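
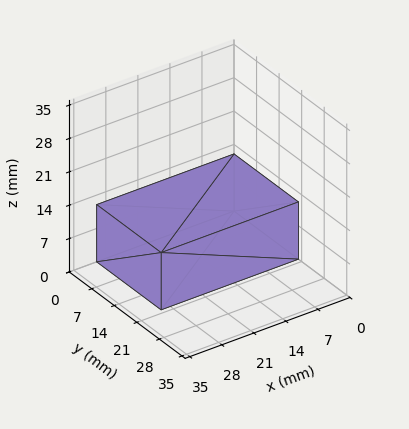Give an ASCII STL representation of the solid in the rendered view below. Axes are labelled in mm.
Reading the render: the shape is a rectangular box, roughly 30 × 20 mm footprint and 12 mm tall (dimensions read to the nearest mm from the axis ticks). For the STL, each face is triangulated and given an outward normal.

solid part
  facet normal 0.0000 0.0000 -1.0000
    outer loop
      vertex 30.000 20.000 0.000
      vertex 30.000 0.000 0.000
      vertex 0.000 0.000 0.000
    endloop
  endfacet
  facet normal 0.0000 0.0000 -1.0000
    outer loop
      vertex 0.000 20.000 0.000
      vertex 30.000 20.000 0.000
      vertex 0.000 0.000 0.000
    endloop
  endfacet
  facet normal 0.0000 0.0000 1.0000
    outer loop
      vertex 0.000 0.000 12.000
      vertex 30.000 0.000 12.000
      vertex 30.000 20.000 12.000
    endloop
  endfacet
  facet normal 0.0000 0.0000 1.0000
    outer loop
      vertex 0.000 0.000 12.000
      vertex 30.000 20.000 12.000
      vertex 0.000 20.000 12.000
    endloop
  endfacet
  facet normal 0.0000 -1.0000 0.0000
    outer loop
      vertex 0.000 0.000 0.000
      vertex 30.000 0.000 0.000
      vertex 30.000 0.000 12.000
    endloop
  endfacet
  facet normal 0.0000 -1.0000 0.0000
    outer loop
      vertex 0.000 0.000 0.000
      vertex 30.000 0.000 12.000
      vertex 0.000 0.000 12.000
    endloop
  endfacet
  facet normal 0.0000 1.0000 0.0000
    outer loop
      vertex 30.000 20.000 12.000
      vertex 30.000 20.000 0.000
      vertex 0.000 20.000 0.000
    endloop
  endfacet
  facet normal 0.0000 1.0000 0.0000
    outer loop
      vertex 0.000 20.000 12.000
      vertex 30.000 20.000 12.000
      vertex 0.000 20.000 0.000
    endloop
  endfacet
  facet normal -1.0000 0.0000 0.0000
    outer loop
      vertex 0.000 20.000 12.000
      vertex 0.000 20.000 0.000
      vertex 0.000 0.000 0.000
    endloop
  endfacet
  facet normal -1.0000 0.0000 0.0000
    outer loop
      vertex 0.000 0.000 12.000
      vertex 0.000 20.000 12.000
      vertex 0.000 0.000 0.000
    endloop
  endfacet
  facet normal 1.0000 0.0000 0.0000
    outer loop
      vertex 30.000 0.000 0.000
      vertex 30.000 20.000 0.000
      vertex 30.000 20.000 12.000
    endloop
  endfacet
  facet normal 1.0000 0.0000 0.0000
    outer loop
      vertex 30.000 0.000 0.000
      vertex 30.000 20.000 12.000
      vertex 30.000 0.000 12.000
    endloop
  endfacet
endsolid part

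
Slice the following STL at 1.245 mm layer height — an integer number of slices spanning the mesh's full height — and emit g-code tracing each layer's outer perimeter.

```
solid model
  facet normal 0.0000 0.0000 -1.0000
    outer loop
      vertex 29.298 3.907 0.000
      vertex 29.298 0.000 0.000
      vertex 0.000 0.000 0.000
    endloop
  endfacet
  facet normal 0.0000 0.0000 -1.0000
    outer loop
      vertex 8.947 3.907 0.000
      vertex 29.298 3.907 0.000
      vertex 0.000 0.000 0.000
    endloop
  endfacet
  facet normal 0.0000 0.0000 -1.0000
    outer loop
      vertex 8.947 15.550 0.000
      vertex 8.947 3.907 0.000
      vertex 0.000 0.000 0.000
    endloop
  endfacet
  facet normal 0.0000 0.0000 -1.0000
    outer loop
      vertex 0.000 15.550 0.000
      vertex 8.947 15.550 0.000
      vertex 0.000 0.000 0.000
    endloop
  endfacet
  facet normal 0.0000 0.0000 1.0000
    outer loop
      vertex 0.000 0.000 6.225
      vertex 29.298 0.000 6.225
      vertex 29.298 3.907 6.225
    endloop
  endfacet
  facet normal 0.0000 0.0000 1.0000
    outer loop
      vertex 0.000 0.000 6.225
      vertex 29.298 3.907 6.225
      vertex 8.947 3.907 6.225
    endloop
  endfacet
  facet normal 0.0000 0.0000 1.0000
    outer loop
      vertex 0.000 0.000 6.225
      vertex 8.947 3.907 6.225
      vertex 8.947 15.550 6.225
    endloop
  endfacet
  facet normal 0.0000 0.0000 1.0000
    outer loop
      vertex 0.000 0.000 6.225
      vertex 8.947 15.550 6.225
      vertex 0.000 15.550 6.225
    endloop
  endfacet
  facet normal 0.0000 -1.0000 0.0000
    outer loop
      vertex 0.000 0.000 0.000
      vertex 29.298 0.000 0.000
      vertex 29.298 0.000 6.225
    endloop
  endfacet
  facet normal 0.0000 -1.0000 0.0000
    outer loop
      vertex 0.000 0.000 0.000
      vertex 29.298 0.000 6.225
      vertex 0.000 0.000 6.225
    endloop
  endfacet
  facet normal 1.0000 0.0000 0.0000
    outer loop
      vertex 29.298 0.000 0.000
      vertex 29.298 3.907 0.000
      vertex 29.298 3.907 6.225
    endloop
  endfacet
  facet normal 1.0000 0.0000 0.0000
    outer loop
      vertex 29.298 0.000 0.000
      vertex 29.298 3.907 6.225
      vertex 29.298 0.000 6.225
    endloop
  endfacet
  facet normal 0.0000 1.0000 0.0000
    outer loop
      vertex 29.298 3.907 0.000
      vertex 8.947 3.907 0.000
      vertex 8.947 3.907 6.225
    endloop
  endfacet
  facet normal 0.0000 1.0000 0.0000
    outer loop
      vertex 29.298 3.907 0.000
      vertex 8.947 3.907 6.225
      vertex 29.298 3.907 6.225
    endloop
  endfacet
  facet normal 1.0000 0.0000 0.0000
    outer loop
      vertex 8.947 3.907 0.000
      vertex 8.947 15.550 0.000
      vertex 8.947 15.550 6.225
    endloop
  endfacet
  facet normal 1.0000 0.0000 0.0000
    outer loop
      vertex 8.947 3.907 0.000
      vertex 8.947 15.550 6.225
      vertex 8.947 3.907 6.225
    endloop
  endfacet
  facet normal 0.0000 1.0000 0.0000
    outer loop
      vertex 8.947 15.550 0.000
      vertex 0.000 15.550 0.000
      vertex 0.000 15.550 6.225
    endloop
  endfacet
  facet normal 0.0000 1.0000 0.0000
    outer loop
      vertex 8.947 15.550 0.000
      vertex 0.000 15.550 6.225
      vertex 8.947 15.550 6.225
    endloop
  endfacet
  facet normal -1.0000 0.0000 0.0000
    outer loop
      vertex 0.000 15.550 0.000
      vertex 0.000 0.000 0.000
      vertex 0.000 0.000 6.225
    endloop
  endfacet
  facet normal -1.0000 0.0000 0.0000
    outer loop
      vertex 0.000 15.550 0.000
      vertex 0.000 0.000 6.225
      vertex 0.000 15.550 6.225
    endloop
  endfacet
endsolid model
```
; perimeter-only toolpath
G21 ; units = mm
G90 ; absolute positioning
G28 ; home
; layer 1
G0 Z1.245
G0 X0.000 Y0.000
G1 X29.298 Y0.000
G1 X29.298 Y3.907
G1 X8.947 Y3.907
G1 X8.947 Y15.550
G1 X0.000 Y15.550
G1 X0.000 Y0.000
; layer 2
G0 Z2.490
G0 X0.000 Y0.000
G1 X29.298 Y0.000
G1 X29.298 Y3.907
G1 X8.947 Y3.907
G1 X8.947 Y15.550
G1 X0.000 Y15.550
G1 X0.000 Y0.000
; layer 3
G0 Z3.735
G0 X0.000 Y0.000
G1 X29.298 Y0.000
G1 X29.298 Y3.907
G1 X8.947 Y3.907
G1 X8.947 Y15.550
G1 X0.000 Y15.550
G1 X0.000 Y0.000
; layer 4
G0 Z4.980
G0 X0.000 Y0.000
G1 X29.298 Y0.000
G1 X29.298 Y3.907
G1 X8.947 Y3.907
G1 X8.947 Y15.550
G1 X0.000 Y15.550
G1 X0.000 Y0.000
; layer 5
G0 Z6.225
G0 X0.000 Y0.000
G1 X29.298 Y0.000
G1 X29.298 Y3.907
G1 X8.947 Y3.907
G1 X8.947 Y15.550
G1 X0.000 Y15.550
G1 X0.000 Y0.000
M2 ; end

The solid is an L-shaped prism: outer 29.3 × 15.6 mm, arm thicknesses ≈ 3.91 mm (horizontal) and 8.95 mm (vertical), extruded 6.22 mm in z. Slicing at Δz = 1.245 mm — 5 equal slices spanning the solid's height, so layer i sits at z = i·h/5 — gives 5 non-empty perimeters. Each is a 6-segment closed polygon; G0 lifts to the layer z and rapids to the start vertex, then G1 traces the edges.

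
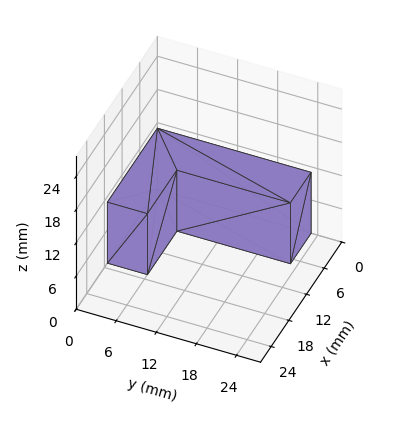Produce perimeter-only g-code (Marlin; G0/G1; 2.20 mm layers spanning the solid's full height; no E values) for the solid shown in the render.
Reading the render: the shape is an L-shaped prism: outer 17 × 23 mm, arm thicknesses ≈ 6 mm (horizontal) and 7 mm (vertical), extruded 11 mm in z (dimensions read to the nearest mm from the axis ticks). For the g-code, the solid's height is divided into equal slices at the stated Δz and each level perimeter traced with G1 moves after a G0 lift.

; perimeter-only toolpath
G21 ; units = mm
G90 ; absolute positioning
G28 ; home
; layer 1
G0 Z2.20
G0 X0.00 Y0.00
G1 X17.00 Y0.00
G1 X17.00 Y6.00
G1 X7.00 Y6.00
G1 X7.00 Y23.00
G1 X0.00 Y23.00
G1 X0.00 Y0.00
; layer 2
G0 Z4.40
G0 X0.00 Y0.00
G1 X17.00 Y0.00
G1 X17.00 Y6.00
G1 X7.00 Y6.00
G1 X7.00 Y23.00
G1 X0.00 Y23.00
G1 X0.00 Y0.00
; layer 3
G0 Z6.60
G0 X0.00 Y0.00
G1 X17.00 Y0.00
G1 X17.00 Y6.00
G1 X7.00 Y6.00
G1 X7.00 Y23.00
G1 X0.00 Y23.00
G1 X0.00 Y0.00
; layer 4
G0 Z8.80
G0 X0.00 Y0.00
G1 X17.00 Y0.00
G1 X17.00 Y6.00
G1 X7.00 Y6.00
G1 X7.00 Y23.00
G1 X0.00 Y23.00
G1 X0.00 Y0.00
; layer 5
G0 Z11.00
G0 X0.00 Y0.00
G1 X17.00 Y0.00
G1 X17.00 Y6.00
G1 X7.00 Y6.00
G1 X7.00 Y23.00
G1 X0.00 Y23.00
G1 X0.00 Y0.00
M2 ; end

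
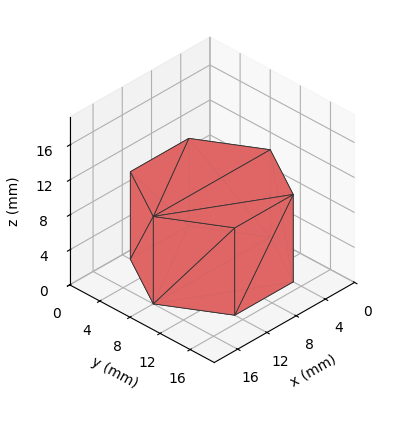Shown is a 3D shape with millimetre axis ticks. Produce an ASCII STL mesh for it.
Reading the render: the shape is a regular 6-sided prism (a cylinder approximated with 6 flat sides), circumscribed radius ≈ 8 mm, height ≈ 10 mm (dimensions read to the nearest mm from the axis ticks). For the STL, each face is triangulated and given an outward normal.

solid part
  facet normal 0.0000 0.0000 -1.0000
    outer loop
      vertex 4.00 14.93 0.00
      vertex 12.00 14.93 0.00
      vertex 16.00 8.00 0.00
    endloop
  endfacet
  facet normal 0.0000 0.0000 -1.0000
    outer loop
      vertex 0.00 8.00 0.00
      vertex 4.00 14.93 0.00
      vertex 16.00 8.00 0.00
    endloop
  endfacet
  facet normal 0.0000 0.0000 -1.0000
    outer loop
      vertex 4.00 1.07 0.00
      vertex 0.00 8.00 0.00
      vertex 16.00 8.00 0.00
    endloop
  endfacet
  facet normal 0.0000 0.0000 -1.0000
    outer loop
      vertex 12.00 1.07 0.00
      vertex 4.00 1.07 0.00
      vertex 16.00 8.00 0.00
    endloop
  endfacet
  facet normal 0.0000 0.0000 1.0000
    outer loop
      vertex 16.00 8.00 10.00
      vertex 12.00 14.93 10.00
      vertex 4.00 14.93 10.00
    endloop
  endfacet
  facet normal 0.0000 0.0000 1.0000
    outer loop
      vertex 16.00 8.00 10.00
      vertex 4.00 14.93 10.00
      vertex 0.00 8.00 10.00
    endloop
  endfacet
  facet normal 0.0000 0.0000 1.0000
    outer loop
      vertex 16.00 8.00 10.00
      vertex 0.00 8.00 10.00
      vertex 4.00 1.07 10.00
    endloop
  endfacet
  facet normal 0.0000 0.0000 1.0000
    outer loop
      vertex 16.00 8.00 10.00
      vertex 4.00 1.07 10.00
      vertex 12.00 1.07 10.00
    endloop
  endfacet
  facet normal 0.8661 0.4999 0.0000
    outer loop
      vertex 16.00 8.00 0.00
      vertex 12.00 14.93 0.00
      vertex 12.00 14.93 10.00
    endloop
  endfacet
  facet normal 0.8661 0.4999 0.0000
    outer loop
      vertex 16.00 8.00 0.00
      vertex 12.00 14.93 10.00
      vertex 16.00 8.00 10.00
    endloop
  endfacet
  facet normal 0.0000 1.0000 0.0000
    outer loop
      vertex 12.00 14.93 0.00
      vertex 4.00 14.93 0.00
      vertex 4.00 14.93 10.00
    endloop
  endfacet
  facet normal 0.0000 1.0000 0.0000
    outer loop
      vertex 12.00 14.93 0.00
      vertex 4.00 14.93 10.00
      vertex 12.00 14.93 10.00
    endloop
  endfacet
  facet normal -0.8661 0.4999 0.0000
    outer loop
      vertex 4.00 14.93 0.00
      vertex 0.00 8.00 0.00
      vertex 0.00 8.00 10.00
    endloop
  endfacet
  facet normal -0.8661 0.4999 0.0000
    outer loop
      vertex 4.00 14.93 0.00
      vertex 0.00 8.00 10.00
      vertex 4.00 14.93 10.00
    endloop
  endfacet
  facet normal -0.8661 -0.4999 0.0000
    outer loop
      vertex 0.00 8.00 0.00
      vertex 4.00 1.07 0.00
      vertex 4.00 1.07 10.00
    endloop
  endfacet
  facet normal -0.8661 -0.4999 0.0000
    outer loop
      vertex 0.00 8.00 0.00
      vertex 4.00 1.07 10.00
      vertex 0.00 8.00 10.00
    endloop
  endfacet
  facet normal 0.0000 -1.0000 0.0000
    outer loop
      vertex 4.00 1.07 0.00
      vertex 12.00 1.07 0.00
      vertex 12.00 1.07 10.00
    endloop
  endfacet
  facet normal 0.0000 -1.0000 0.0000
    outer loop
      vertex 4.00 1.07 0.00
      vertex 12.00 1.07 10.00
      vertex 4.00 1.07 10.00
    endloop
  endfacet
  facet normal 0.8661 -0.4999 0.0000
    outer loop
      vertex 12.00 1.07 0.00
      vertex 16.00 8.00 0.00
      vertex 16.00 8.00 10.00
    endloop
  endfacet
  facet normal 0.8661 -0.4999 0.0000
    outer loop
      vertex 12.00 1.07 0.00
      vertex 16.00 8.00 10.00
      vertex 12.00 1.07 10.00
    endloop
  endfacet
endsolid part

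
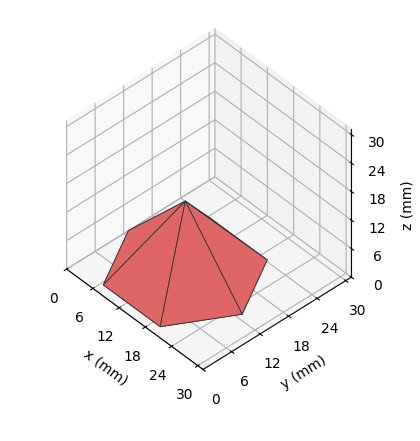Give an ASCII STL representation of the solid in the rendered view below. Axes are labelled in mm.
Reading the render: the shape is a regular 6-sided pyramid, base circumscribed radius ≈ 13 mm, apex at z ≈ 15 mm (dimensions read to the nearest mm from the axis ticks). For the STL, each face is triangulated and given an outward normal.

solid part
  facet normal 0.0000 0.0000 -1.0000
    outer loop
      vertex 6.500 24.258 0.000
      vertex 19.500 24.258 0.000
      vertex 26.000 13.000 0.000
    endloop
  endfacet
  facet normal 0.0000 0.0000 -1.0000
    outer loop
      vertex 0.000 13.000 0.000
      vertex 6.500 24.258 0.000
      vertex 26.000 13.000 0.000
    endloop
  endfacet
  facet normal 0.0000 0.0000 -1.0000
    outer loop
      vertex 6.500 1.742 0.000
      vertex 0.000 13.000 0.000
      vertex 26.000 13.000 0.000
    endloop
  endfacet
  facet normal 0.0000 0.0000 -1.0000
    outer loop
      vertex 19.500 1.742 0.000
      vertex 6.500 1.742 0.000
      vertex 26.000 13.000 0.000
    endloop
  endfacet
  facet normal 0.6926 0.3999 0.6003
    outer loop
      vertex 26.000 13.000 0.000
      vertex 19.500 24.258 0.000
      vertex 13.000 13.000 15.000
    endloop
  endfacet
  facet normal 0.0000 0.7998 0.6003
    outer loop
      vertex 19.500 24.258 0.000
      vertex 6.500 24.258 0.000
      vertex 13.000 13.000 15.000
    endloop
  endfacet
  facet normal -0.6926 0.3999 0.6003
    outer loop
      vertex 6.500 24.258 0.000
      vertex 0.000 13.000 0.000
      vertex 13.000 13.000 15.000
    endloop
  endfacet
  facet normal -0.6926 -0.3999 0.6003
    outer loop
      vertex 0.000 13.000 0.000
      vertex 6.500 1.742 0.000
      vertex 13.000 13.000 15.000
    endloop
  endfacet
  facet normal 0.0000 -0.7998 0.6003
    outer loop
      vertex 6.500 1.742 0.000
      vertex 19.500 1.742 0.000
      vertex 13.000 13.000 15.000
    endloop
  endfacet
  facet normal 0.6926 -0.3999 0.6003
    outer loop
      vertex 19.500 1.742 0.000
      vertex 26.000 13.000 0.000
      vertex 13.000 13.000 15.000
    endloop
  endfacet
endsolid part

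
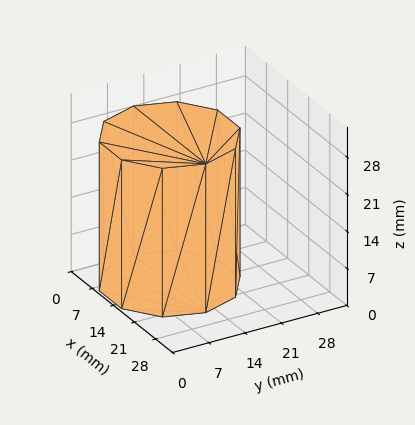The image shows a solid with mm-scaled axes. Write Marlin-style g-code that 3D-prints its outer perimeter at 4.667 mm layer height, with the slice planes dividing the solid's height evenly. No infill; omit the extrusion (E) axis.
Reading the render: the shape is a regular 10-sided prism (a cylinder approximated with 10 flat sides), circumscribed radius ≈ 12 mm, height ≈ 28 mm (dimensions read to the nearest mm from the axis ticks). For the g-code, the solid's height is divided into equal slices at the stated Δz and each level perimeter traced with G1 moves after a G0 lift.

; perimeter-only toolpath
G21 ; units = mm
G90 ; absolute positioning
G28 ; home
; layer 1
G0 Z4.667
G0 X24.000 Y12.000
G1 X21.708 Y19.053
G1 X15.708 Y23.413
G1 X8.292 Y23.413
G1 X2.292 Y19.053
G1 X0.000 Y12.000
G1 X2.292 Y4.947
G1 X8.292 Y0.587
G1 X15.708 Y0.587
G1 X21.708 Y4.947
G1 X24.000 Y12.000
; layer 2
G0 Z9.333
G0 X24.000 Y12.000
G1 X21.708 Y19.053
G1 X15.708 Y23.413
G1 X8.292 Y23.413
G1 X2.292 Y19.053
G1 X0.000 Y12.000
G1 X2.292 Y4.947
G1 X8.292 Y0.587
G1 X15.708 Y0.587
G1 X21.708 Y4.947
G1 X24.000 Y12.000
; layer 3
G0 Z14.000
G0 X24.000 Y12.000
G1 X21.708 Y19.053
G1 X15.708 Y23.413
G1 X8.292 Y23.413
G1 X2.292 Y19.053
G1 X0.000 Y12.000
G1 X2.292 Y4.947
G1 X8.292 Y0.587
G1 X15.708 Y0.587
G1 X21.708 Y4.947
G1 X24.000 Y12.000
; layer 4
G0 Z18.667
G0 X24.000 Y12.000
G1 X21.708 Y19.053
G1 X15.708 Y23.413
G1 X8.292 Y23.413
G1 X2.292 Y19.053
G1 X0.000 Y12.000
G1 X2.292 Y4.947
G1 X8.292 Y0.587
G1 X15.708 Y0.587
G1 X21.708 Y4.947
G1 X24.000 Y12.000
; layer 5
G0 Z23.333
G0 X24.000 Y12.000
G1 X21.708 Y19.053
G1 X15.708 Y23.413
G1 X8.292 Y23.413
G1 X2.292 Y19.053
G1 X0.000 Y12.000
G1 X2.292 Y4.947
G1 X8.292 Y0.587
G1 X15.708 Y0.587
G1 X21.708 Y4.947
G1 X24.000 Y12.000
; layer 6
G0 Z28.000
G0 X24.000 Y12.000
G1 X21.708 Y19.053
G1 X15.708 Y23.413
G1 X8.292 Y23.413
G1 X2.292 Y19.053
G1 X0.000 Y12.000
G1 X2.292 Y4.947
G1 X8.292 Y0.587
G1 X15.708 Y0.587
G1 X21.708 Y4.947
G1 X24.000 Y12.000
M2 ; end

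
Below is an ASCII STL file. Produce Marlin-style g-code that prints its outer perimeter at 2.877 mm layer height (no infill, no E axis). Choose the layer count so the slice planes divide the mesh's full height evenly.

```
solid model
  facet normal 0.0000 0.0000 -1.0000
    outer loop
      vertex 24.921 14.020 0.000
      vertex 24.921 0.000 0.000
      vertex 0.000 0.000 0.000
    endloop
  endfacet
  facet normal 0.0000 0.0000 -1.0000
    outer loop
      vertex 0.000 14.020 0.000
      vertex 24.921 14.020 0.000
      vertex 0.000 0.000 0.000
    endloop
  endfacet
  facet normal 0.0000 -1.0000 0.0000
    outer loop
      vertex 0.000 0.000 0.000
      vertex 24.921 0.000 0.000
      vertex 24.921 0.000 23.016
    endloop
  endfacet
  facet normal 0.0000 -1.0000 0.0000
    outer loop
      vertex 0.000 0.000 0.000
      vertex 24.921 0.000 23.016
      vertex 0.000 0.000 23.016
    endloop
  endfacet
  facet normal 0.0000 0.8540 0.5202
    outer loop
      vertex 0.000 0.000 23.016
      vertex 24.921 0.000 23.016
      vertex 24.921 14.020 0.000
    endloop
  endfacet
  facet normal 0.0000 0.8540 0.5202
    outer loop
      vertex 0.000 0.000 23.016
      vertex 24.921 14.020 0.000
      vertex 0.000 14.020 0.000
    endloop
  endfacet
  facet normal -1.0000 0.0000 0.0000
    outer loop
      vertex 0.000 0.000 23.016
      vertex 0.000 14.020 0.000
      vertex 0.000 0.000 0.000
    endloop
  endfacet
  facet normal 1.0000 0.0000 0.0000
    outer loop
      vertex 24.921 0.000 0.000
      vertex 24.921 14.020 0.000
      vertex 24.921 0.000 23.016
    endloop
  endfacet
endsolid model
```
; perimeter-only toolpath
G21 ; units = mm
G90 ; absolute positioning
G28 ; home
; layer 1
G0 Z2.877
G0 X0.000 Y0.000
G1 X24.921 Y0.000
G1 X24.921 Y12.268
G1 X0.000 Y12.268
G1 X0.000 Y0.000
; layer 2
G0 Z5.754
G0 X0.000 Y0.000
G1 X24.921 Y0.000
G1 X24.921 Y10.515
G1 X0.000 Y10.515
G1 X0.000 Y0.000
; layer 3
G0 Z8.631
G0 X0.000 Y0.000
G1 X24.921 Y0.000
G1 X24.921 Y8.762
G1 X0.000 Y8.762
G1 X0.000 Y0.000
; layer 4
G0 Z11.508
G0 X0.000 Y0.000
G1 X24.921 Y0.000
G1 X24.921 Y7.010
G1 X0.000 Y7.010
G1 X0.000 Y0.000
; layer 5
G0 Z14.385
G0 X0.000 Y0.000
G1 X24.921 Y0.000
G1 X24.921 Y5.258
G1 X0.000 Y5.258
G1 X0.000 Y0.000
; layer 6
G0 Z17.262
G0 X0.000 Y0.000
G1 X24.921 Y0.000
G1 X24.921 Y3.505
G1 X0.000 Y3.505
G1 X0.000 Y0.000
; layer 7
G0 Z20.139
G0 X0.000 Y0.000
G1 X24.921 Y0.000
G1 X24.921 Y1.752
G1 X0.000 Y1.752
G1 X0.000 Y0.000
M2 ; end

The solid is a wedge (ramp): 24.9 × 14 mm base, rising to 23 mm along the y=0 edge and sloping linearly to z=0 at y=14. Slicing at Δz = 2.877 mm — 8 equal slices spanning the solid's height, so layer i sits at z = i·h/8 — gives 7 non-empty perimeters. Each is a 4-segment closed polygon; G0 lifts to the layer z and rapids to the start vertex, then G1 traces the edges. The cross-section shrinks linearly with z (the slice at the apex is degenerate and omitted).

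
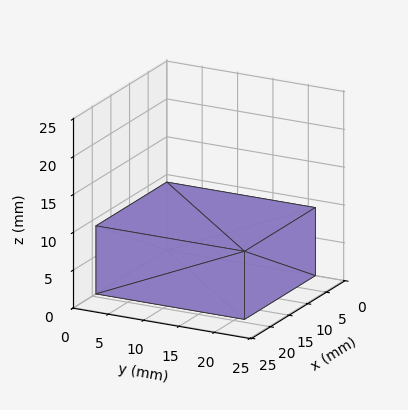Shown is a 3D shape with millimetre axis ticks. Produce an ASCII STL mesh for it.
Reading the render: the shape is a rectangular box, roughly 19 × 21 mm footprint and 9 mm tall (dimensions read to the nearest mm from the axis ticks). For the STL, each face is triangulated and given an outward normal.

solid part
  facet normal 0.0000 0.0000 -1.0000
    outer loop
      vertex 19.00 21.00 0.00
      vertex 19.00 0.00 0.00
      vertex 0.00 0.00 0.00
    endloop
  endfacet
  facet normal 0.0000 0.0000 -1.0000
    outer loop
      vertex 0.00 21.00 0.00
      vertex 19.00 21.00 0.00
      vertex 0.00 0.00 0.00
    endloop
  endfacet
  facet normal 0.0000 0.0000 1.0000
    outer loop
      vertex 0.00 0.00 9.00
      vertex 19.00 0.00 9.00
      vertex 19.00 21.00 9.00
    endloop
  endfacet
  facet normal 0.0000 0.0000 1.0000
    outer loop
      vertex 0.00 0.00 9.00
      vertex 19.00 21.00 9.00
      vertex 0.00 21.00 9.00
    endloop
  endfacet
  facet normal 0.0000 -1.0000 0.0000
    outer loop
      vertex 0.00 0.00 0.00
      vertex 19.00 0.00 0.00
      vertex 19.00 0.00 9.00
    endloop
  endfacet
  facet normal 0.0000 -1.0000 0.0000
    outer loop
      vertex 0.00 0.00 0.00
      vertex 19.00 0.00 9.00
      vertex 0.00 0.00 9.00
    endloop
  endfacet
  facet normal 0.0000 1.0000 0.0000
    outer loop
      vertex 19.00 21.00 9.00
      vertex 19.00 21.00 0.00
      vertex 0.00 21.00 0.00
    endloop
  endfacet
  facet normal 0.0000 1.0000 0.0000
    outer loop
      vertex 0.00 21.00 9.00
      vertex 19.00 21.00 9.00
      vertex 0.00 21.00 0.00
    endloop
  endfacet
  facet normal -1.0000 0.0000 0.0000
    outer loop
      vertex 0.00 21.00 9.00
      vertex 0.00 21.00 0.00
      vertex 0.00 0.00 0.00
    endloop
  endfacet
  facet normal -1.0000 0.0000 0.0000
    outer loop
      vertex 0.00 0.00 9.00
      vertex 0.00 21.00 9.00
      vertex 0.00 0.00 0.00
    endloop
  endfacet
  facet normal 1.0000 0.0000 0.0000
    outer loop
      vertex 19.00 0.00 0.00
      vertex 19.00 21.00 0.00
      vertex 19.00 21.00 9.00
    endloop
  endfacet
  facet normal 1.0000 0.0000 0.0000
    outer loop
      vertex 19.00 0.00 0.00
      vertex 19.00 21.00 9.00
      vertex 19.00 0.00 9.00
    endloop
  endfacet
endsolid part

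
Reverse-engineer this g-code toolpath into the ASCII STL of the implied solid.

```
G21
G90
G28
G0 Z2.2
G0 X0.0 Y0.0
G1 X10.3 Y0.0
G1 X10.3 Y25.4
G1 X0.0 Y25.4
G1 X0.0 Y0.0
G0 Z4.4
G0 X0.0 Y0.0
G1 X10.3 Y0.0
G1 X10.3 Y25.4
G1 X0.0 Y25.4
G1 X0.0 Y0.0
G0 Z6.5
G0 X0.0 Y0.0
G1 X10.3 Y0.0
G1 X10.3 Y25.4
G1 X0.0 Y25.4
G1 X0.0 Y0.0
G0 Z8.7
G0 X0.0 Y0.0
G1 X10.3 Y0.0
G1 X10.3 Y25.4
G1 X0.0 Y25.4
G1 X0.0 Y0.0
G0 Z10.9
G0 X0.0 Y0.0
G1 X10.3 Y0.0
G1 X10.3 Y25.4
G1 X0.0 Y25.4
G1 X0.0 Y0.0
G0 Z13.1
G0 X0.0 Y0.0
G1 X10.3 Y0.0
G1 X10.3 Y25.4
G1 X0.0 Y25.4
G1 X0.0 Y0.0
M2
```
solid part
  facet normal 0.0000 0.0000 -1.0000
    outer loop
      vertex 10.3 25.4 0.0
      vertex 10.3 0.0 0.0
      vertex 0.0 0.0 0.0
    endloop
  endfacet
  facet normal 0.0000 0.0000 -1.0000
    outer loop
      vertex 0.0 25.4 0.0
      vertex 10.3 25.4 0.0
      vertex 0.0 0.0 0.0
    endloop
  endfacet
  facet normal 0.0000 0.0000 1.0000
    outer loop
      vertex 0.0 0.0 13.1
      vertex 10.3 0.0 13.1
      vertex 10.3 25.4 13.1
    endloop
  endfacet
  facet normal 0.0000 0.0000 1.0000
    outer loop
      vertex 0.0 0.0 13.1
      vertex 10.3 25.4 13.1
      vertex 0.0 25.4 13.1
    endloop
  endfacet
  facet normal 0.0000 -1.0000 0.0000
    outer loop
      vertex 0.0 0.0 0.0
      vertex 10.3 0.0 0.0
      vertex 10.3 0.0 13.1
    endloop
  endfacet
  facet normal 0.0000 -1.0000 0.0000
    outer loop
      vertex 0.0 0.0 0.0
      vertex 10.3 0.0 13.1
      vertex 0.0 0.0 13.1
    endloop
  endfacet
  facet normal 0.0000 1.0000 0.0000
    outer loop
      vertex 10.3 25.4 13.1
      vertex 10.3 25.4 0.0
      vertex 0.0 25.4 0.0
    endloop
  endfacet
  facet normal 0.0000 1.0000 0.0000
    outer loop
      vertex 0.0 25.4 13.1
      vertex 10.3 25.4 13.1
      vertex 0.0 25.4 0.0
    endloop
  endfacet
  facet normal -1.0000 0.0000 0.0000
    outer loop
      vertex 0.0 25.4 13.1
      vertex 0.0 25.4 0.0
      vertex 0.0 0.0 0.0
    endloop
  endfacet
  facet normal -1.0000 0.0000 0.0000
    outer loop
      vertex 0.0 0.0 13.1
      vertex 0.0 25.4 13.1
      vertex 0.0 0.0 0.0
    endloop
  endfacet
  facet normal 1.0000 0.0000 0.0000
    outer loop
      vertex 10.3 0.0 0.0
      vertex 10.3 25.4 0.0
      vertex 10.3 25.4 13.1
    endloop
  endfacet
  facet normal 1.0000 0.0000 0.0000
    outer loop
      vertex 10.3 0.0 0.0
      vertex 10.3 25.4 13.1
      vertex 10.3 0.0 13.1
    endloop
  endfacet
endsolid part

The G0 Z moves step by Δz≈2.2 mm. Every layer's G1 loop is the same polygon, so the solid is a straight extrusion of it from z=0 to z≈13.1. Closing with flat bottom and top caps and triangulating gives 12 facets — a rectangular box, roughly 10.3 × 25.4 mm footprint and 13.1 mm tall.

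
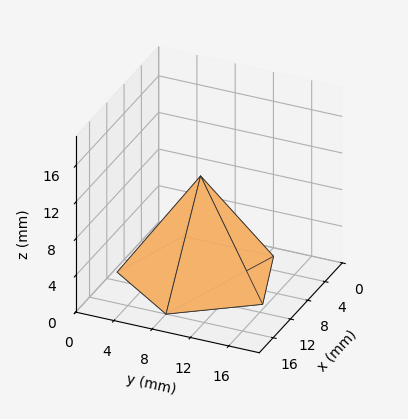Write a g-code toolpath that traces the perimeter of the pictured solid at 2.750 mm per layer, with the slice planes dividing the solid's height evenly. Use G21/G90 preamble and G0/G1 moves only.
Reading the render: the shape is a regular 5-sided pyramid, base circumscribed radius ≈ 8 mm, apex at z ≈ 11 mm (dimensions read to the nearest mm from the axis ticks). For the g-code, the solid's height is divided into equal slices at the stated Δz and each level perimeter traced with G1 moves after a G0 lift.

; perimeter-only toolpath
G21 ; units = mm
G90 ; absolute positioning
G28 ; home
; layer 1
G0 Z2.750
G0 X14.000 Y8.000
G1 X9.854 Y13.706
G1 X3.146 Y11.527
G1 X3.146 Y4.473
G1 X9.854 Y2.294
G1 X14.000 Y8.000
; layer 2
G0 Z5.500
G0 X12.000 Y8.000
G1 X9.236 Y11.804
G1 X4.764 Y10.351
G1 X4.764 Y5.649
G1 X9.236 Y4.196
G1 X12.000 Y8.000
; layer 3
G0 Z8.250
G0 X10.000 Y8.000
G1 X8.618 Y9.902
G1 X6.382 Y9.175
G1 X6.382 Y6.825
G1 X8.618 Y6.098
G1 X10.000 Y8.000
M2 ; end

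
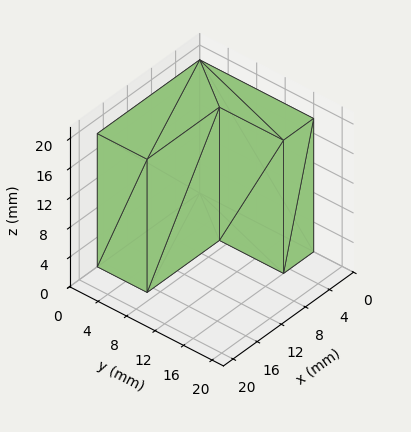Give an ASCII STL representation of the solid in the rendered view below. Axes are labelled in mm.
Reading the render: the shape is an L-shaped prism: outer 17 × 16 mm, arm thicknesses ≈ 7 mm (horizontal) and 5 mm (vertical), extruded 18 mm in z (dimensions read to the nearest mm from the axis ticks). For the STL, each face is triangulated and given an outward normal.

solid part
  facet normal 0.0000 0.0000 -1.0000
    outer loop
      vertex 17.00 7.00 0.00
      vertex 17.00 0.00 0.00
      vertex 0.00 0.00 0.00
    endloop
  endfacet
  facet normal 0.0000 0.0000 -1.0000
    outer loop
      vertex 5.00 7.00 0.00
      vertex 17.00 7.00 0.00
      vertex 0.00 0.00 0.00
    endloop
  endfacet
  facet normal 0.0000 0.0000 -1.0000
    outer loop
      vertex 5.00 16.00 0.00
      vertex 5.00 7.00 0.00
      vertex 0.00 0.00 0.00
    endloop
  endfacet
  facet normal 0.0000 0.0000 -1.0000
    outer loop
      vertex 0.00 16.00 0.00
      vertex 5.00 16.00 0.00
      vertex 0.00 0.00 0.00
    endloop
  endfacet
  facet normal 0.0000 0.0000 1.0000
    outer loop
      vertex 0.00 0.00 18.00
      vertex 17.00 0.00 18.00
      vertex 17.00 7.00 18.00
    endloop
  endfacet
  facet normal 0.0000 0.0000 1.0000
    outer loop
      vertex 0.00 0.00 18.00
      vertex 17.00 7.00 18.00
      vertex 5.00 7.00 18.00
    endloop
  endfacet
  facet normal 0.0000 0.0000 1.0000
    outer loop
      vertex 0.00 0.00 18.00
      vertex 5.00 7.00 18.00
      vertex 5.00 16.00 18.00
    endloop
  endfacet
  facet normal 0.0000 0.0000 1.0000
    outer loop
      vertex 0.00 0.00 18.00
      vertex 5.00 16.00 18.00
      vertex 0.00 16.00 18.00
    endloop
  endfacet
  facet normal 0.0000 -1.0000 0.0000
    outer loop
      vertex 0.00 0.00 0.00
      vertex 17.00 0.00 0.00
      vertex 17.00 0.00 18.00
    endloop
  endfacet
  facet normal 0.0000 -1.0000 0.0000
    outer loop
      vertex 0.00 0.00 0.00
      vertex 17.00 0.00 18.00
      vertex 0.00 0.00 18.00
    endloop
  endfacet
  facet normal 1.0000 0.0000 0.0000
    outer loop
      vertex 17.00 0.00 0.00
      vertex 17.00 7.00 0.00
      vertex 17.00 7.00 18.00
    endloop
  endfacet
  facet normal 1.0000 0.0000 0.0000
    outer loop
      vertex 17.00 0.00 0.00
      vertex 17.00 7.00 18.00
      vertex 17.00 0.00 18.00
    endloop
  endfacet
  facet normal 0.0000 1.0000 0.0000
    outer loop
      vertex 17.00 7.00 0.00
      vertex 5.00 7.00 0.00
      vertex 5.00 7.00 18.00
    endloop
  endfacet
  facet normal 0.0000 1.0000 0.0000
    outer loop
      vertex 17.00 7.00 0.00
      vertex 5.00 7.00 18.00
      vertex 17.00 7.00 18.00
    endloop
  endfacet
  facet normal 1.0000 0.0000 0.0000
    outer loop
      vertex 5.00 7.00 0.00
      vertex 5.00 16.00 0.00
      vertex 5.00 16.00 18.00
    endloop
  endfacet
  facet normal 1.0000 0.0000 0.0000
    outer loop
      vertex 5.00 7.00 0.00
      vertex 5.00 16.00 18.00
      vertex 5.00 7.00 18.00
    endloop
  endfacet
  facet normal 0.0000 1.0000 0.0000
    outer loop
      vertex 5.00 16.00 0.00
      vertex 0.00 16.00 0.00
      vertex 0.00 16.00 18.00
    endloop
  endfacet
  facet normal 0.0000 1.0000 0.0000
    outer loop
      vertex 5.00 16.00 0.00
      vertex 0.00 16.00 18.00
      vertex 5.00 16.00 18.00
    endloop
  endfacet
  facet normal -1.0000 0.0000 0.0000
    outer loop
      vertex 0.00 16.00 0.00
      vertex 0.00 0.00 0.00
      vertex 0.00 0.00 18.00
    endloop
  endfacet
  facet normal -1.0000 0.0000 0.0000
    outer loop
      vertex 0.00 16.00 0.00
      vertex 0.00 0.00 18.00
      vertex 0.00 16.00 18.00
    endloop
  endfacet
endsolid part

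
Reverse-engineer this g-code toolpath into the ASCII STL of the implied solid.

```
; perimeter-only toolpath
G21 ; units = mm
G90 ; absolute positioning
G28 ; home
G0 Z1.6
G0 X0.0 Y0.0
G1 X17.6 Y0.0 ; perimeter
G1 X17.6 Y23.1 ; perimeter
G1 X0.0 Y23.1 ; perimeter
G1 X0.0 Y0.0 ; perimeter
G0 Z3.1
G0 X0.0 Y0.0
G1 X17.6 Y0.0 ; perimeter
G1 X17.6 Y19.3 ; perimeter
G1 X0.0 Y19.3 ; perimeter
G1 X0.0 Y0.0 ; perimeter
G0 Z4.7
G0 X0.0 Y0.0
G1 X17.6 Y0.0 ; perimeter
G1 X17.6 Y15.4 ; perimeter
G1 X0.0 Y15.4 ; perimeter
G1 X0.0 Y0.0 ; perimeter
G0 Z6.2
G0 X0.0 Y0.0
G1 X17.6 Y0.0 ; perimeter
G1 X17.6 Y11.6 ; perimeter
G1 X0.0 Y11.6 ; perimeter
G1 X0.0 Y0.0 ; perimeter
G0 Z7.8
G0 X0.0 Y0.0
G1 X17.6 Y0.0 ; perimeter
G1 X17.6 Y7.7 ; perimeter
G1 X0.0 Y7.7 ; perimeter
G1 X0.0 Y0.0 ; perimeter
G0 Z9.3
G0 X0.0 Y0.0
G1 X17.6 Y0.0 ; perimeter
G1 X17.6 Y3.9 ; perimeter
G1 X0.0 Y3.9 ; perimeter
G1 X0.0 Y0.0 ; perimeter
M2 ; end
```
solid part
  facet normal 0.0000 0.0000 -1.0000
    outer loop
      vertex 17.6 27.0 0.0
      vertex 17.6 0.0 0.0
      vertex 0.0 0.0 0.0
    endloop
  endfacet
  facet normal 0.0000 0.0000 -1.0000
    outer loop
      vertex 0.0 27.0 0.0
      vertex 17.6 27.0 0.0
      vertex 0.0 0.0 0.0
    endloop
  endfacet
  facet normal 0.0000 -1.0000 0.0000
    outer loop
      vertex 0.0 0.0 0.0
      vertex 17.6 0.0 0.0
      vertex 17.6 0.0 10.9
    endloop
  endfacet
  facet normal 0.0000 -1.0000 0.0000
    outer loop
      vertex 0.0 0.0 0.0
      vertex 17.6 0.0 10.9
      vertex 0.0 0.0 10.9
    endloop
  endfacet
  facet normal 0.0000 0.3743 0.9273
    outer loop
      vertex 0.0 0.0 10.9
      vertex 17.6 0.0 10.9
      vertex 17.6 27.0 0.0
    endloop
  endfacet
  facet normal 0.0000 0.3743 0.9273
    outer loop
      vertex 0.0 0.0 10.9
      vertex 17.6 27.0 0.0
      vertex 0.0 27.0 0.0
    endloop
  endfacet
  facet normal -1.0000 0.0000 0.0000
    outer loop
      vertex 0.0 0.0 10.9
      vertex 0.0 27.0 0.0
      vertex 0.0 0.0 0.0
    endloop
  endfacet
  facet normal 1.0000 0.0000 0.0000
    outer loop
      vertex 17.6 0.0 0.0
      vertex 17.6 27.0 0.0
      vertex 17.6 0.0 10.9
    endloop
  endfacet
endsolid part

The G0 Z moves step by Δz≈1.6 mm. The G1 loops shrink linearly with z, so the solid tapers from its base footprint up to z≈10.9. Closing with a flat bottom cap and the tapered top and triangulating gives 8 facets — a wedge (ramp): 17.6 × 27 mm base, rising to 10.9 mm along the y=0 edge and sloping linearly to z=0 at y=27.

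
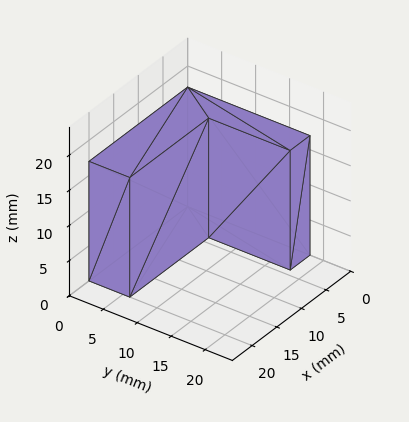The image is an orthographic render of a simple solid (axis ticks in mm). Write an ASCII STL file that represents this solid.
Reading the render: the shape is an L-shaped prism: outer 20 × 18 mm, arm thicknesses ≈ 6 mm (horizontal) and 4 mm (vertical), extruded 17 mm in z (dimensions read to the nearest mm from the axis ticks). For the STL, each face is triangulated and given an outward normal.

solid part
  facet normal 0.0000 0.0000 -1.0000
    outer loop
      vertex 20.00 6.00 0.00
      vertex 20.00 0.00 0.00
      vertex 0.00 0.00 0.00
    endloop
  endfacet
  facet normal 0.0000 0.0000 -1.0000
    outer loop
      vertex 4.00 6.00 0.00
      vertex 20.00 6.00 0.00
      vertex 0.00 0.00 0.00
    endloop
  endfacet
  facet normal 0.0000 0.0000 -1.0000
    outer loop
      vertex 4.00 18.00 0.00
      vertex 4.00 6.00 0.00
      vertex 0.00 0.00 0.00
    endloop
  endfacet
  facet normal 0.0000 0.0000 -1.0000
    outer loop
      vertex 0.00 18.00 0.00
      vertex 4.00 18.00 0.00
      vertex 0.00 0.00 0.00
    endloop
  endfacet
  facet normal 0.0000 0.0000 1.0000
    outer loop
      vertex 0.00 0.00 17.00
      vertex 20.00 0.00 17.00
      vertex 20.00 6.00 17.00
    endloop
  endfacet
  facet normal 0.0000 0.0000 1.0000
    outer loop
      vertex 0.00 0.00 17.00
      vertex 20.00 6.00 17.00
      vertex 4.00 6.00 17.00
    endloop
  endfacet
  facet normal 0.0000 0.0000 1.0000
    outer loop
      vertex 0.00 0.00 17.00
      vertex 4.00 6.00 17.00
      vertex 4.00 18.00 17.00
    endloop
  endfacet
  facet normal 0.0000 0.0000 1.0000
    outer loop
      vertex 0.00 0.00 17.00
      vertex 4.00 18.00 17.00
      vertex 0.00 18.00 17.00
    endloop
  endfacet
  facet normal 0.0000 -1.0000 0.0000
    outer loop
      vertex 0.00 0.00 0.00
      vertex 20.00 0.00 0.00
      vertex 20.00 0.00 17.00
    endloop
  endfacet
  facet normal 0.0000 -1.0000 0.0000
    outer loop
      vertex 0.00 0.00 0.00
      vertex 20.00 0.00 17.00
      vertex 0.00 0.00 17.00
    endloop
  endfacet
  facet normal 1.0000 0.0000 0.0000
    outer loop
      vertex 20.00 0.00 0.00
      vertex 20.00 6.00 0.00
      vertex 20.00 6.00 17.00
    endloop
  endfacet
  facet normal 1.0000 0.0000 0.0000
    outer loop
      vertex 20.00 0.00 0.00
      vertex 20.00 6.00 17.00
      vertex 20.00 0.00 17.00
    endloop
  endfacet
  facet normal 0.0000 1.0000 0.0000
    outer loop
      vertex 20.00 6.00 0.00
      vertex 4.00 6.00 0.00
      vertex 4.00 6.00 17.00
    endloop
  endfacet
  facet normal 0.0000 1.0000 0.0000
    outer loop
      vertex 20.00 6.00 0.00
      vertex 4.00 6.00 17.00
      vertex 20.00 6.00 17.00
    endloop
  endfacet
  facet normal 1.0000 0.0000 0.0000
    outer loop
      vertex 4.00 6.00 0.00
      vertex 4.00 18.00 0.00
      vertex 4.00 18.00 17.00
    endloop
  endfacet
  facet normal 1.0000 0.0000 0.0000
    outer loop
      vertex 4.00 6.00 0.00
      vertex 4.00 18.00 17.00
      vertex 4.00 6.00 17.00
    endloop
  endfacet
  facet normal 0.0000 1.0000 0.0000
    outer loop
      vertex 4.00 18.00 0.00
      vertex 0.00 18.00 0.00
      vertex 0.00 18.00 17.00
    endloop
  endfacet
  facet normal 0.0000 1.0000 0.0000
    outer loop
      vertex 4.00 18.00 0.00
      vertex 0.00 18.00 17.00
      vertex 4.00 18.00 17.00
    endloop
  endfacet
  facet normal -1.0000 0.0000 0.0000
    outer loop
      vertex 0.00 18.00 0.00
      vertex 0.00 0.00 0.00
      vertex 0.00 0.00 17.00
    endloop
  endfacet
  facet normal -1.0000 0.0000 0.0000
    outer loop
      vertex 0.00 18.00 0.00
      vertex 0.00 0.00 17.00
      vertex 0.00 18.00 17.00
    endloop
  endfacet
endsolid part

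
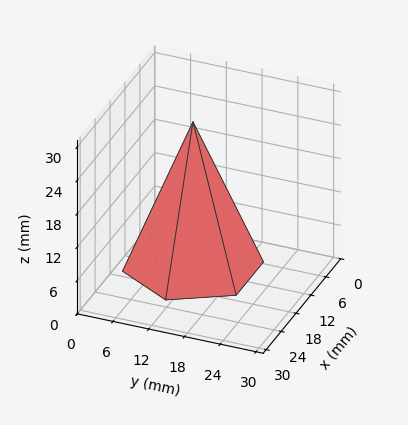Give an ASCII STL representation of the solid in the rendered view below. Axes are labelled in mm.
Reading the render: the shape is a regular 6-sided pyramid, base circumscribed radius ≈ 11 mm, apex at z ≈ 26 mm (dimensions read to the nearest mm from the axis ticks). For the STL, each face is triangulated and given an outward normal.

solid part
  facet normal 0.0000 0.0000 -1.0000
    outer loop
      vertex 5.500 20.526 0.000
      vertex 16.500 20.526 0.000
      vertex 22.000 11.000 0.000
    endloop
  endfacet
  facet normal 0.0000 0.0000 -1.0000
    outer loop
      vertex 0.000 11.000 0.000
      vertex 5.500 20.526 0.000
      vertex 22.000 11.000 0.000
    endloop
  endfacet
  facet normal 0.0000 0.0000 -1.0000
    outer loop
      vertex 5.500 1.474 0.000
      vertex 0.000 11.000 0.000
      vertex 22.000 11.000 0.000
    endloop
  endfacet
  facet normal 0.0000 0.0000 -1.0000
    outer loop
      vertex 16.500 1.474 0.000
      vertex 5.500 1.474 0.000
      vertex 22.000 11.000 0.000
    endloop
  endfacet
  facet normal 0.8132 0.4695 0.3440
    outer loop
      vertex 22.000 11.000 0.000
      vertex 16.500 20.526 0.000
      vertex 11.000 11.000 26.000
    endloop
  endfacet
  facet normal 0.0000 0.9390 0.3440
    outer loop
      vertex 16.500 20.526 0.000
      vertex 5.500 20.526 0.000
      vertex 11.000 11.000 26.000
    endloop
  endfacet
  facet normal -0.8132 0.4695 0.3440
    outer loop
      vertex 5.500 20.526 0.000
      vertex 0.000 11.000 0.000
      vertex 11.000 11.000 26.000
    endloop
  endfacet
  facet normal -0.8132 -0.4695 0.3440
    outer loop
      vertex 0.000 11.000 0.000
      vertex 5.500 1.474 0.000
      vertex 11.000 11.000 26.000
    endloop
  endfacet
  facet normal 0.0000 -0.9390 0.3440
    outer loop
      vertex 5.500 1.474 0.000
      vertex 16.500 1.474 0.000
      vertex 11.000 11.000 26.000
    endloop
  endfacet
  facet normal 0.8132 -0.4695 0.3440
    outer loop
      vertex 16.500 1.474 0.000
      vertex 22.000 11.000 0.000
      vertex 11.000 11.000 26.000
    endloop
  endfacet
endsolid part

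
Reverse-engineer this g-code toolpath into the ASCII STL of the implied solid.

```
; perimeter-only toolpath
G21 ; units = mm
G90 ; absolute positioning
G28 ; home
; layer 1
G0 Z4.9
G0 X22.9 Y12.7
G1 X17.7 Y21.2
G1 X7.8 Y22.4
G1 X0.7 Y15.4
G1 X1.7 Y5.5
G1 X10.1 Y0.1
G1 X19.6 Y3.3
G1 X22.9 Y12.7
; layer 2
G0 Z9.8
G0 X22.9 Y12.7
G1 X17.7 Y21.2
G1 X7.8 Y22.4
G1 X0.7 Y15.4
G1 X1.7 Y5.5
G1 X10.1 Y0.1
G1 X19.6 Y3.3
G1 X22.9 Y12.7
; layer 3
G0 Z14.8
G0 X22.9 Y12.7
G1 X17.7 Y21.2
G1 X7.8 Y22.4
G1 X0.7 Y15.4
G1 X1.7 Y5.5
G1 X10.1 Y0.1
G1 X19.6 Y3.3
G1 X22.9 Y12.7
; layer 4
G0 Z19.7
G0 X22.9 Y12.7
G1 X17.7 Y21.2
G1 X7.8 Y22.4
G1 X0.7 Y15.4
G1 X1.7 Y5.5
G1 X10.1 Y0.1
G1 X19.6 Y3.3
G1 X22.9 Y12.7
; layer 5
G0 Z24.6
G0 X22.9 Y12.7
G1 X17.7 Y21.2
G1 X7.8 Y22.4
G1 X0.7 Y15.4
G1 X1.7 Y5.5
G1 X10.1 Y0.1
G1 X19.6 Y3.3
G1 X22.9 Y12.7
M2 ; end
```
solid part
  facet normal 0.0000 0.0000 -1.0000
    outer loop
      vertex 7.8 22.4 0.0
      vertex 17.7 21.2 0.0
      vertex 22.9 12.7 0.0
    endloop
  endfacet
  facet normal 0.0000 0.0000 -1.0000
    outer loop
      vertex 0.7 15.4 0.0
      vertex 7.8 22.4 0.0
      vertex 22.9 12.7 0.0
    endloop
  endfacet
  facet normal 0.0000 0.0000 -1.0000
    outer loop
      vertex 1.7 5.5 0.0
      vertex 0.7 15.4 0.0
      vertex 22.9 12.7 0.0
    endloop
  endfacet
  facet normal 0.0000 0.0000 -1.0000
    outer loop
      vertex 10.1 0.1 0.0
      vertex 1.7 5.5 0.0
      vertex 22.9 12.7 0.0
    endloop
  endfacet
  facet normal 0.0000 0.0000 -1.0000
    outer loop
      vertex 19.6 3.3 0.0
      vertex 10.1 0.1 0.0
      vertex 22.9 12.7 0.0
    endloop
  endfacet
  facet normal 0.0000 0.0000 1.0000
    outer loop
      vertex 22.9 12.7 24.6
      vertex 17.7 21.2 24.6
      vertex 7.8 22.4 24.6
    endloop
  endfacet
  facet normal 0.0000 0.0000 1.0000
    outer loop
      vertex 22.9 12.7 24.6
      vertex 7.8 22.4 24.6
      vertex 0.7 15.4 24.6
    endloop
  endfacet
  facet normal 0.0000 0.0000 1.0000
    outer loop
      vertex 22.9 12.7 24.6
      vertex 0.7 15.4 24.6
      vertex 1.7 5.5 24.6
    endloop
  endfacet
  facet normal 0.0000 0.0000 1.0000
    outer loop
      vertex 22.9 12.7 24.6
      vertex 1.7 5.5 24.6
      vertex 10.1 0.1 24.6
    endloop
  endfacet
  facet normal 0.0000 0.0000 1.0000
    outer loop
      vertex 22.9 12.7 24.6
      vertex 10.1 0.1 24.6
      vertex 19.6 3.3 24.6
    endloop
  endfacet
  facet normal 0.8530 0.5219 0.0000
    outer loop
      vertex 22.9 12.7 0.0
      vertex 17.7 21.2 0.0
      vertex 17.7 21.2 24.6
    endloop
  endfacet
  facet normal 0.8530 0.5219 0.0000
    outer loop
      vertex 22.9 12.7 0.0
      vertex 17.7 21.2 24.6
      vertex 22.9 12.7 24.6
    endloop
  endfacet
  facet normal 0.1203 0.9927 0.0000
    outer loop
      vertex 17.7 21.2 0.0
      vertex 7.8 22.4 0.0
      vertex 7.8 22.4 24.6
    endloop
  endfacet
  facet normal 0.1203 0.9927 0.0000
    outer loop
      vertex 17.7 21.2 0.0
      vertex 7.8 22.4 24.6
      vertex 17.7 21.2 24.6
    endloop
  endfacet
  facet normal -0.7021 0.7121 0.0000
    outer loop
      vertex 7.8 22.4 0.0
      vertex 0.7 15.4 0.0
      vertex 0.7 15.4 24.6
    endloop
  endfacet
  facet normal -0.7021 0.7121 0.0000
    outer loop
      vertex 7.8 22.4 0.0
      vertex 0.7 15.4 24.6
      vertex 7.8 22.4 24.6
    endloop
  endfacet
  facet normal -0.9949 -0.1005 0.0000
    outer loop
      vertex 0.7 15.4 0.0
      vertex 1.7 5.5 0.0
      vertex 1.7 5.5 24.6
    endloop
  endfacet
  facet normal -0.9949 -0.1005 0.0000
    outer loop
      vertex 0.7 15.4 0.0
      vertex 1.7 5.5 24.6
      vertex 0.7 15.4 24.6
    endloop
  endfacet
  facet normal -0.5408 -0.8412 0.0000
    outer loop
      vertex 1.7 5.5 0.0
      vertex 10.1 0.1 0.0
      vertex 10.1 0.1 24.6
    endloop
  endfacet
  facet normal -0.5408 -0.8412 0.0000
    outer loop
      vertex 1.7 5.5 0.0
      vertex 10.1 0.1 24.6
      vertex 1.7 5.5 24.6
    endloop
  endfacet
  facet normal 0.3192 -0.9477 0.0000
    outer loop
      vertex 10.1 0.1 0.0
      vertex 19.6 3.3 0.0
      vertex 19.6 3.3 24.6
    endloop
  endfacet
  facet normal 0.3192 -0.9477 0.0000
    outer loop
      vertex 10.1 0.1 0.0
      vertex 19.6 3.3 24.6
      vertex 10.1 0.1 24.6
    endloop
  endfacet
  facet normal 0.9435 -0.3312 0.0000
    outer loop
      vertex 19.6 3.3 0.0
      vertex 22.9 12.7 0.0
      vertex 22.9 12.7 24.6
    endloop
  endfacet
  facet normal 0.9435 -0.3312 0.0000
    outer loop
      vertex 19.6 3.3 0.0
      vertex 22.9 12.7 24.6
      vertex 19.6 3.3 24.6
    endloop
  endfacet
endsolid part

The G0 Z moves step by Δz≈4.9 mm. Every layer's G1 loop is the same polygon, so the solid is a straight extrusion of it from z=0 to z≈24.6. Closing with flat bottom and top caps and triangulating gives 24 facets — a regular 7-sided prism (a cylinder approximated with 7 flat sides), circumscribed radius ≈ 11.5 mm, height ≈ 24.6 mm.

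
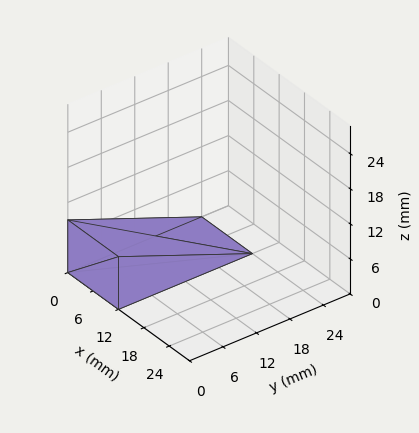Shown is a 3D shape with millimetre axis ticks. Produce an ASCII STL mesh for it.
Reading the render: the shape is a wedge (ramp): 12 × 24 mm base, rising to 9 mm along the y=0 edge and sloping linearly to z=0 at y=24 (dimensions read to the nearest mm from the axis ticks). For the STL, each face is triangulated and given an outward normal.

solid part
  facet normal 0.0000 0.0000 -1.0000
    outer loop
      vertex 12.00 24.00 0.00
      vertex 12.00 0.00 0.00
      vertex 0.00 0.00 0.00
    endloop
  endfacet
  facet normal 0.0000 0.0000 -1.0000
    outer loop
      vertex 0.00 24.00 0.00
      vertex 12.00 24.00 0.00
      vertex 0.00 0.00 0.00
    endloop
  endfacet
  facet normal 0.0000 -1.0000 0.0000
    outer loop
      vertex 0.00 0.00 0.00
      vertex 12.00 0.00 0.00
      vertex 12.00 0.00 9.00
    endloop
  endfacet
  facet normal 0.0000 -1.0000 0.0000
    outer loop
      vertex 0.00 0.00 0.00
      vertex 12.00 0.00 9.00
      vertex 0.00 0.00 9.00
    endloop
  endfacet
  facet normal 0.0000 0.3511 0.9363
    outer loop
      vertex 0.00 0.00 9.00
      vertex 12.00 0.00 9.00
      vertex 12.00 24.00 0.00
    endloop
  endfacet
  facet normal 0.0000 0.3511 0.9363
    outer loop
      vertex 0.00 0.00 9.00
      vertex 12.00 24.00 0.00
      vertex 0.00 24.00 0.00
    endloop
  endfacet
  facet normal -1.0000 0.0000 0.0000
    outer loop
      vertex 0.00 0.00 9.00
      vertex 0.00 24.00 0.00
      vertex 0.00 0.00 0.00
    endloop
  endfacet
  facet normal 1.0000 0.0000 0.0000
    outer loop
      vertex 12.00 0.00 0.00
      vertex 12.00 24.00 0.00
      vertex 12.00 0.00 9.00
    endloop
  endfacet
endsolid part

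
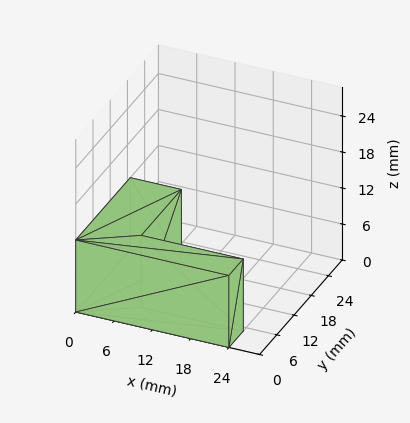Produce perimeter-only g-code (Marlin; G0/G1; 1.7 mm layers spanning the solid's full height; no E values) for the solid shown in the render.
Reading the render: the shape is an L-shaped prism: outer 24 × 19 mm, arm thicknesses ≈ 5 mm (horizontal) and 8 mm (vertical), extruded 12 mm in z (dimensions read to the nearest mm from the axis ticks). For the g-code, the solid's height is divided into equal slices at the stated Δz and each level perimeter traced with G1 moves after a G0 lift.

; perimeter-only toolpath
G21 ; units = mm
G90 ; absolute positioning
G28 ; home
; layer 1
G0 Z1.7
G0 X0.0 Y0.0
G1 X24.0 Y0.0
G1 X24.0 Y5.0
G1 X8.0 Y5.0
G1 X8.0 Y19.0
G1 X0.0 Y19.0
G1 X0.0 Y0.0
; layer 2
G0 Z3.4
G0 X0.0 Y0.0
G1 X24.0 Y0.0
G1 X24.0 Y5.0
G1 X8.0 Y5.0
G1 X8.0 Y19.0
G1 X0.0 Y19.0
G1 X0.0 Y0.0
; layer 3
G0 Z5.1
G0 X0.0 Y0.0
G1 X24.0 Y0.0
G1 X24.0 Y5.0
G1 X8.0 Y5.0
G1 X8.0 Y19.0
G1 X0.0 Y19.0
G1 X0.0 Y0.0
; layer 4
G0 Z6.9
G0 X0.0 Y0.0
G1 X24.0 Y0.0
G1 X24.0 Y5.0
G1 X8.0 Y5.0
G1 X8.0 Y19.0
G1 X0.0 Y19.0
G1 X0.0 Y0.0
; layer 5
G0 Z8.6
G0 X0.0 Y0.0
G1 X24.0 Y0.0
G1 X24.0 Y5.0
G1 X8.0 Y5.0
G1 X8.0 Y19.0
G1 X0.0 Y19.0
G1 X0.0 Y0.0
; layer 6
G0 Z10.3
G0 X0.0 Y0.0
G1 X24.0 Y0.0
G1 X24.0 Y5.0
G1 X8.0 Y5.0
G1 X8.0 Y19.0
G1 X0.0 Y19.0
G1 X0.0 Y0.0
; layer 7
G0 Z12.0
G0 X0.0 Y0.0
G1 X24.0 Y0.0
G1 X24.0 Y5.0
G1 X8.0 Y5.0
G1 X8.0 Y19.0
G1 X0.0 Y19.0
G1 X0.0 Y0.0
M2 ; end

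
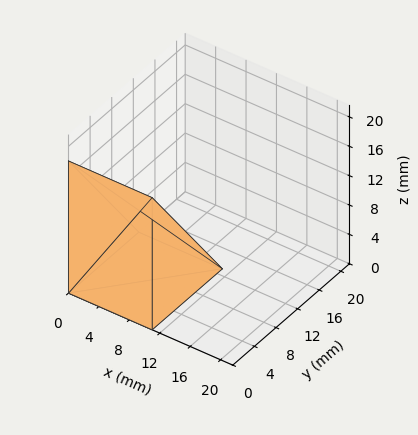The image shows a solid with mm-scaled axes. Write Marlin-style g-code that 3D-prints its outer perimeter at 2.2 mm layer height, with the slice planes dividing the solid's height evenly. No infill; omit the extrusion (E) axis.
Reading the render: the shape is a wedge (ramp): 11 × 13 mm base, rising to 18 mm along the y=0 edge and sloping linearly to z=0 at y=13 (dimensions read to the nearest mm from the axis ticks). For the g-code, the solid's height is divided into equal slices at the stated Δz and each level perimeter traced with G1 moves after a G0 lift.

; perimeter-only toolpath
G21 ; units = mm
G90 ; absolute positioning
G28 ; home
; layer 1
G0 Z2.2
G0 X0.0 Y0.0
G1 X11.0 Y0.0
G1 X11.0 Y11.4
G1 X0.0 Y11.4
G1 X0.0 Y0.0
; layer 2
G0 Z4.5
G0 X0.0 Y0.0
G1 X11.0 Y0.0
G1 X11.0 Y9.8
G1 X0.0 Y9.8
G1 X0.0 Y0.0
; layer 3
G0 Z6.8
G0 X0.0 Y0.0
G1 X11.0 Y0.0
G1 X11.0 Y8.1
G1 X0.0 Y8.1
G1 X0.0 Y0.0
; layer 4
G0 Z9.0
G0 X0.0 Y0.0
G1 X11.0 Y0.0
G1 X11.0 Y6.5
G1 X0.0 Y6.5
G1 X0.0 Y0.0
; layer 5
G0 Z11.2
G0 X0.0 Y0.0
G1 X11.0 Y0.0
G1 X11.0 Y4.9
G1 X0.0 Y4.9
G1 X0.0 Y0.0
; layer 6
G0 Z13.5
G0 X0.0 Y0.0
G1 X11.0 Y0.0
G1 X11.0 Y3.2
G1 X0.0 Y3.2
G1 X0.0 Y0.0
; layer 7
G0 Z15.8
G0 X0.0 Y0.0
G1 X11.0 Y0.0
G1 X11.0 Y1.6
G1 X0.0 Y1.6
G1 X0.0 Y0.0
M2 ; end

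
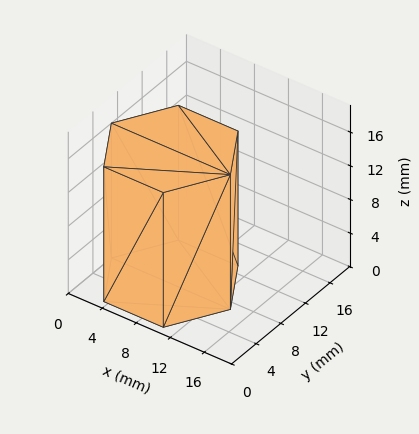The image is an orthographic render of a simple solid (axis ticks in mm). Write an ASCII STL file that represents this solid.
Reading the render: the shape is a regular 6-sided prism (a cylinder approximated with 6 flat sides), circumscribed radius ≈ 7 mm, height ≈ 16 mm (dimensions read to the nearest mm from the axis ticks). For the STL, each face is triangulated and given an outward normal.

solid part
  facet normal 0.0000 0.0000 -1.0000
    outer loop
      vertex 3.500 13.062 0.000
      vertex 10.500 13.062 0.000
      vertex 14.000 7.000 0.000
    endloop
  endfacet
  facet normal 0.0000 0.0000 -1.0000
    outer loop
      vertex 0.000 7.000 0.000
      vertex 3.500 13.062 0.000
      vertex 14.000 7.000 0.000
    endloop
  endfacet
  facet normal 0.0000 0.0000 -1.0000
    outer loop
      vertex 3.500 0.938 0.000
      vertex 0.000 7.000 0.000
      vertex 14.000 7.000 0.000
    endloop
  endfacet
  facet normal 0.0000 0.0000 -1.0000
    outer loop
      vertex 10.500 0.938 0.000
      vertex 3.500 0.938 0.000
      vertex 14.000 7.000 0.000
    endloop
  endfacet
  facet normal 0.0000 0.0000 1.0000
    outer loop
      vertex 14.000 7.000 16.000
      vertex 10.500 13.062 16.000
      vertex 3.500 13.062 16.000
    endloop
  endfacet
  facet normal 0.0000 0.0000 1.0000
    outer loop
      vertex 14.000 7.000 16.000
      vertex 3.500 13.062 16.000
      vertex 0.000 7.000 16.000
    endloop
  endfacet
  facet normal 0.0000 0.0000 1.0000
    outer loop
      vertex 14.000 7.000 16.000
      vertex 0.000 7.000 16.000
      vertex 3.500 0.938 16.000
    endloop
  endfacet
  facet normal 0.0000 0.0000 1.0000
    outer loop
      vertex 14.000 7.000 16.000
      vertex 3.500 0.938 16.000
      vertex 10.500 0.938 16.000
    endloop
  endfacet
  facet normal 0.8660 0.5000 0.0000
    outer loop
      vertex 14.000 7.000 0.000
      vertex 10.500 13.062 0.000
      vertex 10.500 13.062 16.000
    endloop
  endfacet
  facet normal 0.8660 0.5000 0.0000
    outer loop
      vertex 14.000 7.000 0.000
      vertex 10.500 13.062 16.000
      vertex 14.000 7.000 16.000
    endloop
  endfacet
  facet normal 0.0000 1.0000 0.0000
    outer loop
      vertex 10.500 13.062 0.000
      vertex 3.500 13.062 0.000
      vertex 3.500 13.062 16.000
    endloop
  endfacet
  facet normal 0.0000 1.0000 0.0000
    outer loop
      vertex 10.500 13.062 0.000
      vertex 3.500 13.062 16.000
      vertex 10.500 13.062 16.000
    endloop
  endfacet
  facet normal -0.8660 0.5000 0.0000
    outer loop
      vertex 3.500 13.062 0.000
      vertex 0.000 7.000 0.000
      vertex 0.000 7.000 16.000
    endloop
  endfacet
  facet normal -0.8660 0.5000 0.0000
    outer loop
      vertex 3.500 13.062 0.000
      vertex 0.000 7.000 16.000
      vertex 3.500 13.062 16.000
    endloop
  endfacet
  facet normal -0.8660 -0.5000 0.0000
    outer loop
      vertex 0.000 7.000 0.000
      vertex 3.500 0.938 0.000
      vertex 3.500 0.938 16.000
    endloop
  endfacet
  facet normal -0.8660 -0.5000 0.0000
    outer loop
      vertex 0.000 7.000 0.000
      vertex 3.500 0.938 16.000
      vertex 0.000 7.000 16.000
    endloop
  endfacet
  facet normal 0.0000 -1.0000 0.0000
    outer loop
      vertex 3.500 0.938 0.000
      vertex 10.500 0.938 0.000
      vertex 10.500 0.938 16.000
    endloop
  endfacet
  facet normal 0.0000 -1.0000 0.0000
    outer loop
      vertex 3.500 0.938 0.000
      vertex 10.500 0.938 16.000
      vertex 3.500 0.938 16.000
    endloop
  endfacet
  facet normal 0.8660 -0.5000 0.0000
    outer loop
      vertex 10.500 0.938 0.000
      vertex 14.000 7.000 0.000
      vertex 14.000 7.000 16.000
    endloop
  endfacet
  facet normal 0.8660 -0.5000 0.0000
    outer loop
      vertex 10.500 0.938 0.000
      vertex 14.000 7.000 16.000
      vertex 10.500 0.938 16.000
    endloop
  endfacet
endsolid part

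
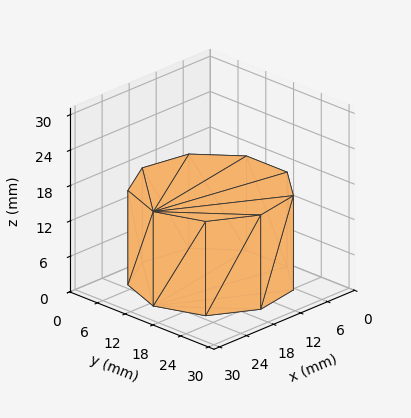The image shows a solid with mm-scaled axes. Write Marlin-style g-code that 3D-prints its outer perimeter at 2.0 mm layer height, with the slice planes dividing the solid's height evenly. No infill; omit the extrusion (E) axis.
Reading the render: the shape is a regular 9-sided prism (a cylinder approximated with 9 flat sides), circumscribed radius ≈ 13 mm, height ≈ 16 mm (dimensions read to the nearest mm from the axis ticks). For the g-code, the solid's height is divided into equal slices at the stated Δz and each level perimeter traced with G1 moves after a G0 lift.

; perimeter-only toolpath
G21 ; units = mm
G90 ; absolute positioning
G28 ; home
; layer 1
G0 Z2.0
G0 X26.0 Y13.0
G1 X23.0 Y21.4
G1 X15.3 Y25.8
G1 X6.5 Y24.3
G1 X0.8 Y17.4
G1 X0.8 Y8.6
G1 X6.5 Y1.7
G1 X15.3 Y0.2
G1 X23.0 Y4.6
G1 X26.0 Y13.0
; layer 2
G0 Z4.0
G0 X26.0 Y13.0
G1 X23.0 Y21.4
G1 X15.3 Y25.8
G1 X6.5 Y24.3
G1 X0.8 Y17.4
G1 X0.8 Y8.6
G1 X6.5 Y1.7
G1 X15.3 Y0.2
G1 X23.0 Y4.6
G1 X26.0 Y13.0
; layer 3
G0 Z6.0
G0 X26.0 Y13.0
G1 X23.0 Y21.4
G1 X15.3 Y25.8
G1 X6.5 Y24.3
G1 X0.8 Y17.4
G1 X0.8 Y8.6
G1 X6.5 Y1.7
G1 X15.3 Y0.2
G1 X23.0 Y4.6
G1 X26.0 Y13.0
; layer 4
G0 Z8.0
G0 X26.0 Y13.0
G1 X23.0 Y21.4
G1 X15.3 Y25.8
G1 X6.5 Y24.3
G1 X0.8 Y17.4
G1 X0.8 Y8.6
G1 X6.5 Y1.7
G1 X15.3 Y0.2
G1 X23.0 Y4.6
G1 X26.0 Y13.0
; layer 5
G0 Z10.0
G0 X26.0 Y13.0
G1 X23.0 Y21.4
G1 X15.3 Y25.8
G1 X6.5 Y24.3
G1 X0.8 Y17.4
G1 X0.8 Y8.6
G1 X6.5 Y1.7
G1 X15.3 Y0.2
G1 X23.0 Y4.6
G1 X26.0 Y13.0
; layer 6
G0 Z12.0
G0 X26.0 Y13.0
G1 X23.0 Y21.4
G1 X15.3 Y25.8
G1 X6.5 Y24.3
G1 X0.8 Y17.4
G1 X0.8 Y8.6
G1 X6.5 Y1.7
G1 X15.3 Y0.2
G1 X23.0 Y4.6
G1 X26.0 Y13.0
; layer 7
G0 Z14.0
G0 X26.0 Y13.0
G1 X23.0 Y21.4
G1 X15.3 Y25.8
G1 X6.5 Y24.3
G1 X0.8 Y17.4
G1 X0.8 Y8.6
G1 X6.5 Y1.7
G1 X15.3 Y0.2
G1 X23.0 Y4.6
G1 X26.0 Y13.0
; layer 8
G0 Z16.0
G0 X26.0 Y13.0
G1 X23.0 Y21.4
G1 X15.3 Y25.8
G1 X6.5 Y24.3
G1 X0.8 Y17.4
G1 X0.8 Y8.6
G1 X6.5 Y1.7
G1 X15.3 Y0.2
G1 X23.0 Y4.6
G1 X26.0 Y13.0
M2 ; end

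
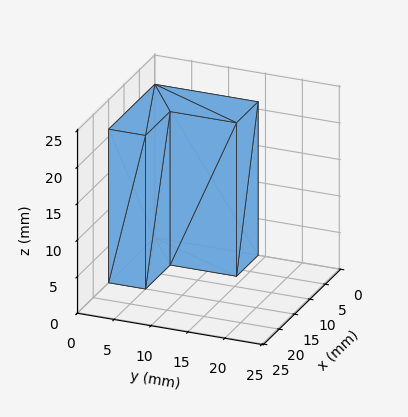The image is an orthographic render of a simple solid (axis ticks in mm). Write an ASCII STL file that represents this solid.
Reading the render: the shape is an L-shaped prism: outer 15 × 14 mm, arm thicknesses ≈ 5 mm (horizontal) and 7 mm (vertical), extruded 21 mm in z (dimensions read to the nearest mm from the axis ticks). For the STL, each face is triangulated and given an outward normal.

solid part
  facet normal 0.0000 0.0000 -1.0000
    outer loop
      vertex 15.00 5.00 0.00
      vertex 15.00 0.00 0.00
      vertex 0.00 0.00 0.00
    endloop
  endfacet
  facet normal 0.0000 0.0000 -1.0000
    outer loop
      vertex 7.00 5.00 0.00
      vertex 15.00 5.00 0.00
      vertex 0.00 0.00 0.00
    endloop
  endfacet
  facet normal 0.0000 0.0000 -1.0000
    outer loop
      vertex 7.00 14.00 0.00
      vertex 7.00 5.00 0.00
      vertex 0.00 0.00 0.00
    endloop
  endfacet
  facet normal 0.0000 0.0000 -1.0000
    outer loop
      vertex 0.00 14.00 0.00
      vertex 7.00 14.00 0.00
      vertex 0.00 0.00 0.00
    endloop
  endfacet
  facet normal 0.0000 0.0000 1.0000
    outer loop
      vertex 0.00 0.00 21.00
      vertex 15.00 0.00 21.00
      vertex 15.00 5.00 21.00
    endloop
  endfacet
  facet normal 0.0000 0.0000 1.0000
    outer loop
      vertex 0.00 0.00 21.00
      vertex 15.00 5.00 21.00
      vertex 7.00 5.00 21.00
    endloop
  endfacet
  facet normal 0.0000 0.0000 1.0000
    outer loop
      vertex 0.00 0.00 21.00
      vertex 7.00 5.00 21.00
      vertex 7.00 14.00 21.00
    endloop
  endfacet
  facet normal 0.0000 0.0000 1.0000
    outer loop
      vertex 0.00 0.00 21.00
      vertex 7.00 14.00 21.00
      vertex 0.00 14.00 21.00
    endloop
  endfacet
  facet normal 0.0000 -1.0000 0.0000
    outer loop
      vertex 0.00 0.00 0.00
      vertex 15.00 0.00 0.00
      vertex 15.00 0.00 21.00
    endloop
  endfacet
  facet normal 0.0000 -1.0000 0.0000
    outer loop
      vertex 0.00 0.00 0.00
      vertex 15.00 0.00 21.00
      vertex 0.00 0.00 21.00
    endloop
  endfacet
  facet normal 1.0000 0.0000 0.0000
    outer loop
      vertex 15.00 0.00 0.00
      vertex 15.00 5.00 0.00
      vertex 15.00 5.00 21.00
    endloop
  endfacet
  facet normal 1.0000 0.0000 0.0000
    outer loop
      vertex 15.00 0.00 0.00
      vertex 15.00 5.00 21.00
      vertex 15.00 0.00 21.00
    endloop
  endfacet
  facet normal 0.0000 1.0000 0.0000
    outer loop
      vertex 15.00 5.00 0.00
      vertex 7.00 5.00 0.00
      vertex 7.00 5.00 21.00
    endloop
  endfacet
  facet normal 0.0000 1.0000 0.0000
    outer loop
      vertex 15.00 5.00 0.00
      vertex 7.00 5.00 21.00
      vertex 15.00 5.00 21.00
    endloop
  endfacet
  facet normal 1.0000 0.0000 0.0000
    outer loop
      vertex 7.00 5.00 0.00
      vertex 7.00 14.00 0.00
      vertex 7.00 14.00 21.00
    endloop
  endfacet
  facet normal 1.0000 0.0000 0.0000
    outer loop
      vertex 7.00 5.00 0.00
      vertex 7.00 14.00 21.00
      vertex 7.00 5.00 21.00
    endloop
  endfacet
  facet normal 0.0000 1.0000 0.0000
    outer loop
      vertex 7.00 14.00 0.00
      vertex 0.00 14.00 0.00
      vertex 0.00 14.00 21.00
    endloop
  endfacet
  facet normal 0.0000 1.0000 0.0000
    outer loop
      vertex 7.00 14.00 0.00
      vertex 0.00 14.00 21.00
      vertex 7.00 14.00 21.00
    endloop
  endfacet
  facet normal -1.0000 0.0000 0.0000
    outer loop
      vertex 0.00 14.00 0.00
      vertex 0.00 0.00 0.00
      vertex 0.00 0.00 21.00
    endloop
  endfacet
  facet normal -1.0000 0.0000 0.0000
    outer loop
      vertex 0.00 14.00 0.00
      vertex 0.00 0.00 21.00
      vertex 0.00 14.00 21.00
    endloop
  endfacet
endsolid part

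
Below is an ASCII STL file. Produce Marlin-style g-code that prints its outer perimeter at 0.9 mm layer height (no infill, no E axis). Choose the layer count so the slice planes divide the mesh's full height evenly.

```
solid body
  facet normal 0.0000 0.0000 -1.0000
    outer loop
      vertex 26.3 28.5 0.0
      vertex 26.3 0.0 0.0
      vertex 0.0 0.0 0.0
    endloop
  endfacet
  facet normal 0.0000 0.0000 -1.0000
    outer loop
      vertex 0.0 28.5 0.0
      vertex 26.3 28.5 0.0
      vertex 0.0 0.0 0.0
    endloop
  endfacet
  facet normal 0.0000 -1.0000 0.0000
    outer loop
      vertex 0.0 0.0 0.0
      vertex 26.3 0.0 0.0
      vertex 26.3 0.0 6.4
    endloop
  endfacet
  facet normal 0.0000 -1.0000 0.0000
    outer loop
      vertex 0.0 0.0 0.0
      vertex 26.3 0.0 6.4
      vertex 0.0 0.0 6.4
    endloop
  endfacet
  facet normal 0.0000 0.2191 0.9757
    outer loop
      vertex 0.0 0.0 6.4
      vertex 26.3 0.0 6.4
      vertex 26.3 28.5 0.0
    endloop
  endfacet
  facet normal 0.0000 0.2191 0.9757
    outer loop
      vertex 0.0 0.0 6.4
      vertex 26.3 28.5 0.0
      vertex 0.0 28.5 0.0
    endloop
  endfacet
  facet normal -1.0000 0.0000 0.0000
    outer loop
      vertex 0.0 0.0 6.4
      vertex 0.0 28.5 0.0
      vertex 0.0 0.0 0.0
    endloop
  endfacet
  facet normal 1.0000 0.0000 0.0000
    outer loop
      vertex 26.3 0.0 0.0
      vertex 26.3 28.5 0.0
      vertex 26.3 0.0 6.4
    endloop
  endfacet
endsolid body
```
; perimeter-only toolpath
G21 ; units = mm
G90 ; absolute positioning
G28 ; home
; layer 1
G0 Z0.9
G0 X0.0 Y0.0
G1 X26.3 Y0.0
G1 X26.3 Y24.4
G1 X0.0 Y24.4
G1 X0.0 Y0.0
; layer 2
G0 Z1.8
G0 X0.0 Y0.0
G1 X26.3 Y0.0
G1 X26.3 Y20.4
G1 X0.0 Y20.4
G1 X0.0 Y0.0
; layer 3
G0 Z2.7
G0 X0.0 Y0.0
G1 X26.3 Y0.0
G1 X26.3 Y16.3
G1 X0.0 Y16.3
G1 X0.0 Y0.0
; layer 4
G0 Z3.7
G0 X0.0 Y0.0
G1 X26.3 Y0.0
G1 X26.3 Y12.2
G1 X0.0 Y12.2
G1 X0.0 Y0.0
; layer 5
G0 Z4.6
G0 X0.0 Y0.0
G1 X26.3 Y0.0
G1 X26.3 Y8.1
G1 X0.0 Y8.1
G1 X0.0 Y0.0
; layer 6
G0 Z5.5
G0 X0.0 Y0.0
G1 X26.3 Y0.0
G1 X26.3 Y4.1
G1 X0.0 Y4.1
G1 X0.0 Y0.0
M2 ; end

The solid is a wedge (ramp): 26.3 × 28.5 mm base, rising to 6.4 mm along the y=0 edge and sloping linearly to z=0 at y=28.5. Slicing at Δz = 0.9 mm — 7 equal slices spanning the solid's height, so layer i sits at z = i·h/7 — gives 6 non-empty perimeters. Each is a 4-segment closed polygon; G0 lifts to the layer z and rapids to the start vertex, then G1 traces the edges. The cross-section shrinks linearly with z (the slice at the apex is degenerate and omitted).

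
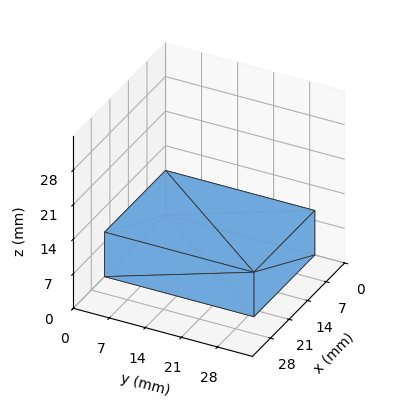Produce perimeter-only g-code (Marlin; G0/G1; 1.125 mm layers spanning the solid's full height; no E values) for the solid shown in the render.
Reading the render: the shape is a rectangular box, roughly 23 × 29 mm footprint and 9 mm tall (dimensions read to the nearest mm from the axis ticks). For the g-code, the solid's height is divided into equal slices at the stated Δz and each level perimeter traced with G1 moves after a G0 lift.

; perimeter-only toolpath
G21 ; units = mm
G90 ; absolute positioning
G28 ; home
; layer 1
G0 Z1.125
G0 X0.000 Y0.000
G1 X23.000 Y0.000
G1 X23.000 Y29.000
G1 X0.000 Y29.000
G1 X0.000 Y0.000
; layer 2
G0 Z2.250
G0 X0.000 Y0.000
G1 X23.000 Y0.000
G1 X23.000 Y29.000
G1 X0.000 Y29.000
G1 X0.000 Y0.000
; layer 3
G0 Z3.375
G0 X0.000 Y0.000
G1 X23.000 Y0.000
G1 X23.000 Y29.000
G1 X0.000 Y29.000
G1 X0.000 Y0.000
; layer 4
G0 Z4.500
G0 X0.000 Y0.000
G1 X23.000 Y0.000
G1 X23.000 Y29.000
G1 X0.000 Y29.000
G1 X0.000 Y0.000
; layer 5
G0 Z5.625
G0 X0.000 Y0.000
G1 X23.000 Y0.000
G1 X23.000 Y29.000
G1 X0.000 Y29.000
G1 X0.000 Y0.000
; layer 6
G0 Z6.750
G0 X0.000 Y0.000
G1 X23.000 Y0.000
G1 X23.000 Y29.000
G1 X0.000 Y29.000
G1 X0.000 Y0.000
; layer 7
G0 Z7.875
G0 X0.000 Y0.000
G1 X23.000 Y0.000
G1 X23.000 Y29.000
G1 X0.000 Y29.000
G1 X0.000 Y0.000
; layer 8
G0 Z9.000
G0 X0.000 Y0.000
G1 X23.000 Y0.000
G1 X23.000 Y29.000
G1 X0.000 Y29.000
G1 X0.000 Y0.000
M2 ; end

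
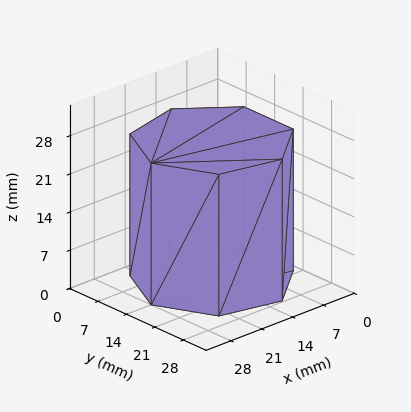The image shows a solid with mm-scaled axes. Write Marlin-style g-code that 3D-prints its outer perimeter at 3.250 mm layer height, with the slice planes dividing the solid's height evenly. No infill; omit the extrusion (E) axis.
Reading the render: the shape is a regular 7-sided prism (a cylinder approximated with 7 flat sides), circumscribed radius ≈ 14 mm, height ≈ 26 mm (dimensions read to the nearest mm from the axis ticks). For the g-code, the solid's height is divided into equal slices at the stated Δz and each level perimeter traced with G1 moves after a G0 lift.

; perimeter-only toolpath
G21 ; units = mm
G90 ; absolute positioning
G28 ; home
; layer 1
G0 Z3.250
G0 X28.000 Y14.000
G1 X22.729 Y24.946
G1 X10.885 Y27.649
G1 X1.386 Y20.074
G1 X1.386 Y7.926
G1 X10.885 Y0.351
G1 X22.729 Y3.054
G1 X28.000 Y14.000
; layer 2
G0 Z6.500
G0 X28.000 Y14.000
G1 X22.729 Y24.946
G1 X10.885 Y27.649
G1 X1.386 Y20.074
G1 X1.386 Y7.926
G1 X10.885 Y0.351
G1 X22.729 Y3.054
G1 X28.000 Y14.000
; layer 3
G0 Z9.750
G0 X28.000 Y14.000
G1 X22.729 Y24.946
G1 X10.885 Y27.649
G1 X1.386 Y20.074
G1 X1.386 Y7.926
G1 X10.885 Y0.351
G1 X22.729 Y3.054
G1 X28.000 Y14.000
; layer 4
G0 Z13.000
G0 X28.000 Y14.000
G1 X22.729 Y24.946
G1 X10.885 Y27.649
G1 X1.386 Y20.074
G1 X1.386 Y7.926
G1 X10.885 Y0.351
G1 X22.729 Y3.054
G1 X28.000 Y14.000
; layer 5
G0 Z16.250
G0 X28.000 Y14.000
G1 X22.729 Y24.946
G1 X10.885 Y27.649
G1 X1.386 Y20.074
G1 X1.386 Y7.926
G1 X10.885 Y0.351
G1 X22.729 Y3.054
G1 X28.000 Y14.000
; layer 6
G0 Z19.500
G0 X28.000 Y14.000
G1 X22.729 Y24.946
G1 X10.885 Y27.649
G1 X1.386 Y20.074
G1 X1.386 Y7.926
G1 X10.885 Y0.351
G1 X22.729 Y3.054
G1 X28.000 Y14.000
; layer 7
G0 Z22.750
G0 X28.000 Y14.000
G1 X22.729 Y24.946
G1 X10.885 Y27.649
G1 X1.386 Y20.074
G1 X1.386 Y7.926
G1 X10.885 Y0.351
G1 X22.729 Y3.054
G1 X28.000 Y14.000
; layer 8
G0 Z26.000
G0 X28.000 Y14.000
G1 X22.729 Y24.946
G1 X10.885 Y27.649
G1 X1.386 Y20.074
G1 X1.386 Y7.926
G1 X10.885 Y0.351
G1 X22.729 Y3.054
G1 X28.000 Y14.000
M2 ; end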